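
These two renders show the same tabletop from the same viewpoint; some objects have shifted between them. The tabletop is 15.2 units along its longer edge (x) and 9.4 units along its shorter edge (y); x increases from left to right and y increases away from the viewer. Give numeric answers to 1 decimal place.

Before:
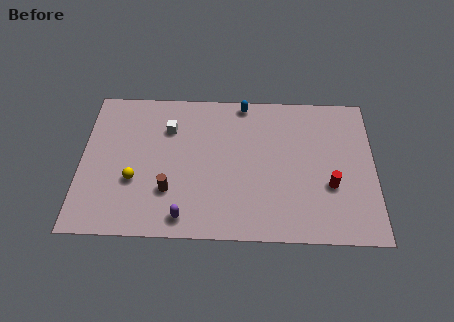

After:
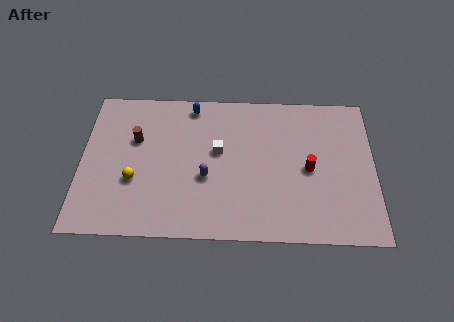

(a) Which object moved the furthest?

the brown cylinder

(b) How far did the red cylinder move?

1.5

The red cylinder was near (12.9, 3.4) before and (11.8, 4.4) after, so it travelled √(1.1² + 1.0²) ≈ 1.5 units.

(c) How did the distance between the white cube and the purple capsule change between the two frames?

-3.9

The distance was about 5.7 in the first image and 1.8 in the second, so they moved 3.9 units closer together.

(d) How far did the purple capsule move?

2.7

The purple capsule moved from about (5.4, 1.2) to (6.5, 3.7), a distance of √(1.1² + 2.5²) ≈ 2.7.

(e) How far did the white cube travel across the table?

3.0

From (4.5, 6.8) to (7.1, 5.4), the white cube covered √(2.6² + 1.4²) ≈ 3.0 units.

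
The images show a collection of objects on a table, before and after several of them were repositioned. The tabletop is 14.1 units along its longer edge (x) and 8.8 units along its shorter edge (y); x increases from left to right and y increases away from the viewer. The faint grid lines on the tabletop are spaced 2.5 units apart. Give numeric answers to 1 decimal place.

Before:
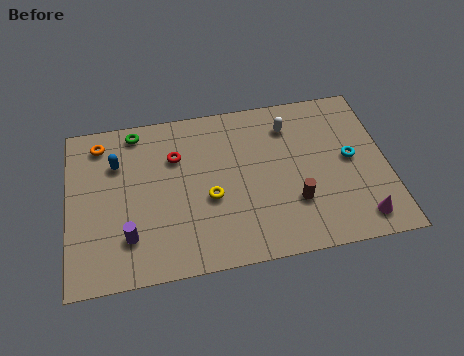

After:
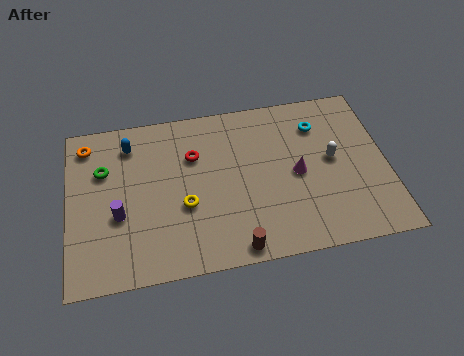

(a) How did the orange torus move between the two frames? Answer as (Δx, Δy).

(-0.6, 0.0)

The orange torus was at about (1.5, 7.4) and moved to about (0.9, 7.4).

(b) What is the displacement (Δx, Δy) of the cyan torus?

(-1.3, 2.1)

From the two frames, the cyan torus sits at roughly (12.5, 4.6) before and (11.2, 6.7) after.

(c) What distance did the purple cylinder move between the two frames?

1.3

The purple cylinder was near (2.6, 2.2) before and (2.2, 3.4) after, so it travelled √(0.4² + 1.2²) ≈ 1.3 units.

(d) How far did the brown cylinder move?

3.3

From (9.9, 2.7) to (7.2, 0.8), the brown cylinder covered √(2.7² + 1.9²) ≈ 3.3 units.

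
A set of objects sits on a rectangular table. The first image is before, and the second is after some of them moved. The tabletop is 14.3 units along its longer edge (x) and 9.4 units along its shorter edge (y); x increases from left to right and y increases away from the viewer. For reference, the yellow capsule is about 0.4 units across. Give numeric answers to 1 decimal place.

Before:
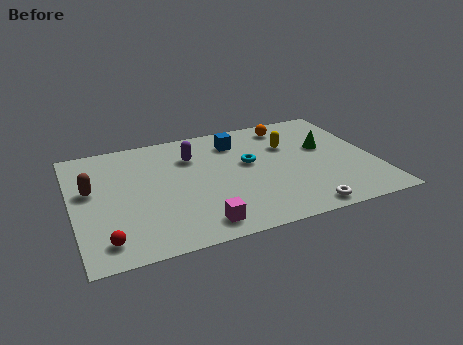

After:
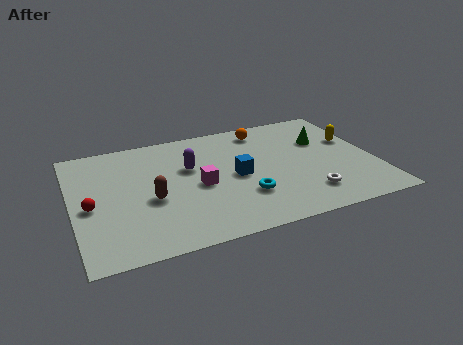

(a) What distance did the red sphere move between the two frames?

2.7

The red sphere moved from about (1.3, 1.5) to (0.8, 4.2), a distance of √(0.5² + 2.7²) ≈ 2.7.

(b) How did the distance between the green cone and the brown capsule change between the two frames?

-2.4

Before: roughly 11.2 units apart; after: 8.8. That's 2.4 units closer together.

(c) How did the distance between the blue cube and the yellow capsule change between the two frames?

+3.3

Before: roughly 2.6 units apart; after: 5.9. That's 3.3 units further apart.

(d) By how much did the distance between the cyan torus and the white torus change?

-1.9

The distance was about 4.9 in the first image and 3.0 in the second, so they moved 1.9 units closer together.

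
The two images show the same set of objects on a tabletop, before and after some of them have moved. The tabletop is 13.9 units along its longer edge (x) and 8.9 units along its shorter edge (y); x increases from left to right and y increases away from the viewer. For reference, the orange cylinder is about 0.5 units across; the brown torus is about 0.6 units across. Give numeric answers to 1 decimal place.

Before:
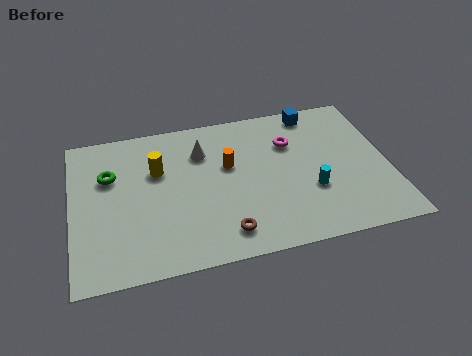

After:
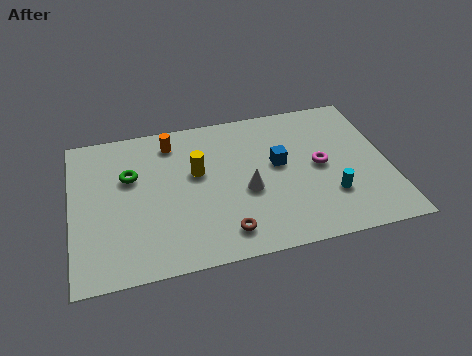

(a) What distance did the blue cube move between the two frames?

3.4

The blue cube moved from about (10.9, 7.9) to (9.1, 5.0), a distance of √(1.8² + 2.9²) ≈ 3.4.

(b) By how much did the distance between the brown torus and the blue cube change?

-3.4

The distance was about 7.8 in the first image and 4.4 in the second, so they moved 3.4 units closer together.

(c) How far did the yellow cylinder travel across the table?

1.8

From (3.8, 5.8) to (5.5, 5.3), the yellow cylinder covered √(1.7² + 0.5²) ≈ 1.8 units.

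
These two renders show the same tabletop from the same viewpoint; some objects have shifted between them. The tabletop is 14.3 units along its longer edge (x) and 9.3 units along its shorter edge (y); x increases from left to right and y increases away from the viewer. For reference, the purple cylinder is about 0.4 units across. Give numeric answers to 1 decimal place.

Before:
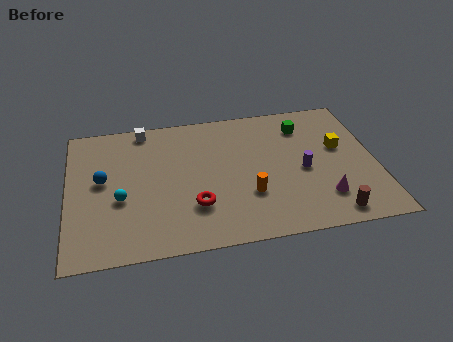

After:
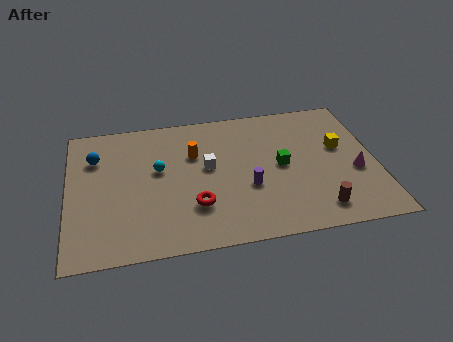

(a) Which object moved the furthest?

the white cube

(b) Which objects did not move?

the yellow cube and the red torus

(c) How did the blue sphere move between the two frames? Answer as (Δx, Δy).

(-0.3, 1.6)

The blue sphere started near (1.6, 5.1) and ended near (1.3, 6.7).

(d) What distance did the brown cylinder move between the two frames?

0.7

From (12.0, 1.1) to (11.4, 1.5), the brown cylinder covered √(0.6² + 0.4²) ≈ 0.7 units.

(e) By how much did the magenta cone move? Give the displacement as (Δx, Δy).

(1.6, 1.5)

The magenta cone started near (11.7, 2.2) and ended near (13.3, 3.7).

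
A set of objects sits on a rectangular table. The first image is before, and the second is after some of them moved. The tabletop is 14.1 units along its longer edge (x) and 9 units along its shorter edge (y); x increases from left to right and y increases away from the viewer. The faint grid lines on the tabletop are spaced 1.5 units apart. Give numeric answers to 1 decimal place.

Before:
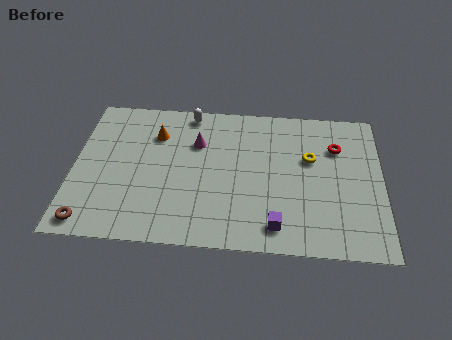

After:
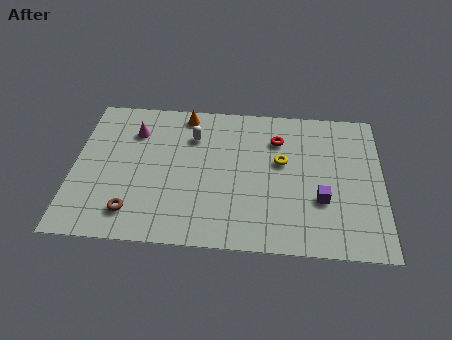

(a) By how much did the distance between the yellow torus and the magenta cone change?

+1.7

The distance was about 5.2 in the first image and 6.9 in the second, so they moved 1.7 units further apart.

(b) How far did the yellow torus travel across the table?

1.3

The yellow torus moved from about (10.8, 5.6) to (9.5, 5.3), a distance of √(1.3² + 0.3²) ≈ 1.3.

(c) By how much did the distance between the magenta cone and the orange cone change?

+0.7

Before: roughly 1.9 units apart; after: 2.6. That's 0.7 units further apart.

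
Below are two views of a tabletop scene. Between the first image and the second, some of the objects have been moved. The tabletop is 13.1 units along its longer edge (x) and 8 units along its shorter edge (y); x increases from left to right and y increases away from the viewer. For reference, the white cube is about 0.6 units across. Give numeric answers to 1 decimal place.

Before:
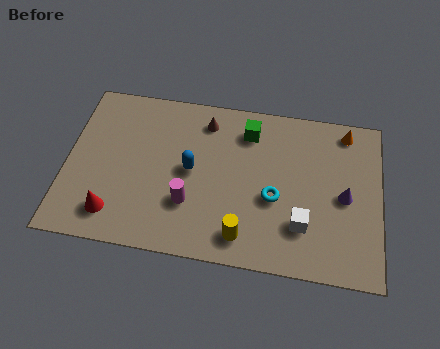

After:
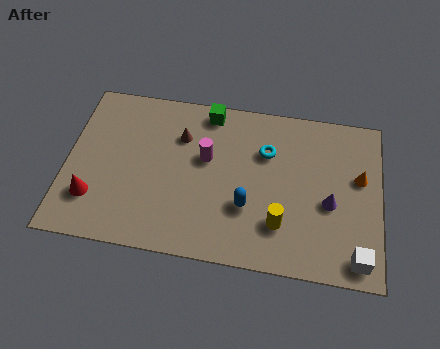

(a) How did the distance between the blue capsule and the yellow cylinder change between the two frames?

-2.1

The distance was about 3.6 in the first image and 1.5 in the second, so they moved 2.1 units closer together.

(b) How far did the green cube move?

1.8

From (7.5, 6.4) to (5.8, 7.1), the green cube covered √(1.7² + 0.7²) ≈ 1.8 units.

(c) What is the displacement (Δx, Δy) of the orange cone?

(0.6, -2.2)

From the two frames, the orange cone sits at roughly (11.6, 7.0) before and (12.2, 4.8) after.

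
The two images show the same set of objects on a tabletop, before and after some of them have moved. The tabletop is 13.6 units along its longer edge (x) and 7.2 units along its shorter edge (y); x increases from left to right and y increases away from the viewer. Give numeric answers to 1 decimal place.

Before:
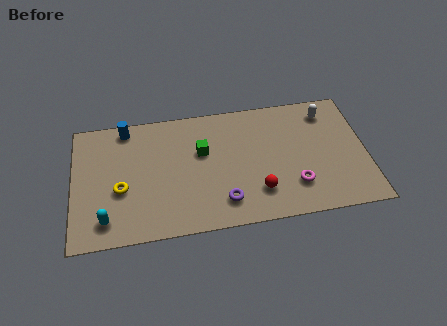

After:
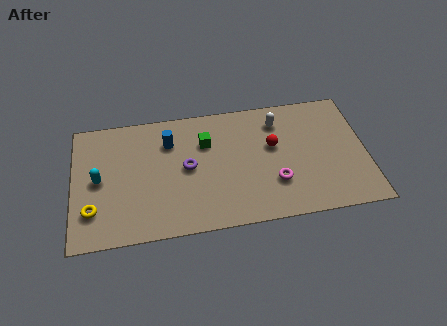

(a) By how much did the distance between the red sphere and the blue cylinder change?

-2.7

Before: roughly 7.6 units apart; after: 4.9. That's 2.7 units closer together.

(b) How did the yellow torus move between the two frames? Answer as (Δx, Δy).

(-1.3, -1.0)

From the two frames, the yellow torus sits at roughly (2.2, 2.9) before and (0.9, 1.9) after.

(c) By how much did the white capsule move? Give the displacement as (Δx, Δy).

(-2.3, -0.2)

The white capsule was at about (11.9, 5.9) and moved to about (9.6, 5.7).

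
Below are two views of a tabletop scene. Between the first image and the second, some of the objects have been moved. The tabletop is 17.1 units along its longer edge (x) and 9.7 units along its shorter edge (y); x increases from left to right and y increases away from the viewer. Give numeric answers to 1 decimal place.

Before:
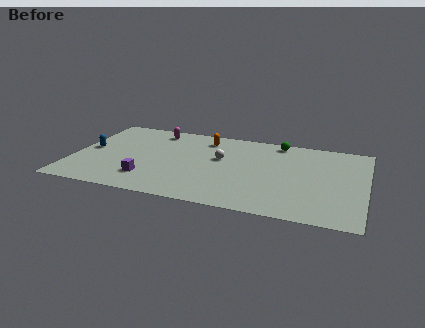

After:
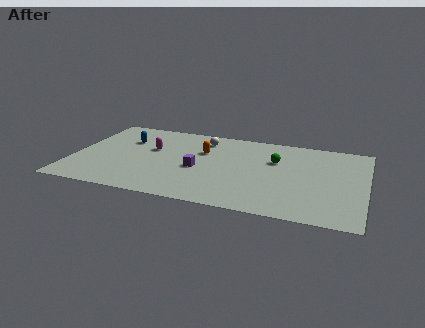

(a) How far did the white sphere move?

2.4

The white sphere moved from about (8.6, 5.8) to (7.4, 7.9), a distance of √(1.2² + 2.1²) ≈ 2.4.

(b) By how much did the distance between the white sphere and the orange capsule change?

-1.0

They were about 2.5 units apart before and 1.5 after — 1.0 units closer together.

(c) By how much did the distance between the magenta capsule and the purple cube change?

-2.6

Before: roughly 6.0 units apart; after: 3.4. That's 2.6 units closer together.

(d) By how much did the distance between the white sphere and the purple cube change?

-1.6

They were about 5.3 units apart before and 3.7 after — 1.6 units closer together.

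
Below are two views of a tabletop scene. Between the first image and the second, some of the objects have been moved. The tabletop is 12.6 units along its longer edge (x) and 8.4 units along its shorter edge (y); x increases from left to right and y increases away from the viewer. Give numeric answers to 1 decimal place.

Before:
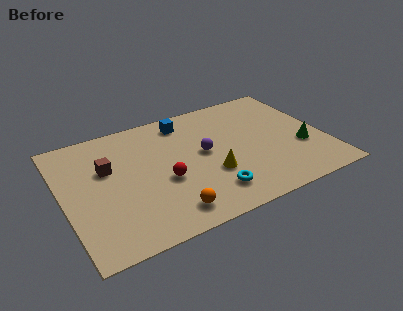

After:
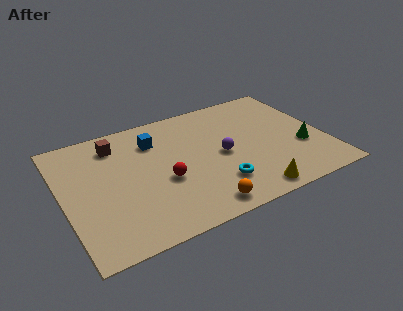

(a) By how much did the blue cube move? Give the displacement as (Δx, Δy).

(-1.6, -0.8)

The blue cube was at about (6.2, 7.1) and moved to about (4.6, 6.3).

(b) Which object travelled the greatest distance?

the yellow cone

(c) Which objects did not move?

the green cone and the red sphere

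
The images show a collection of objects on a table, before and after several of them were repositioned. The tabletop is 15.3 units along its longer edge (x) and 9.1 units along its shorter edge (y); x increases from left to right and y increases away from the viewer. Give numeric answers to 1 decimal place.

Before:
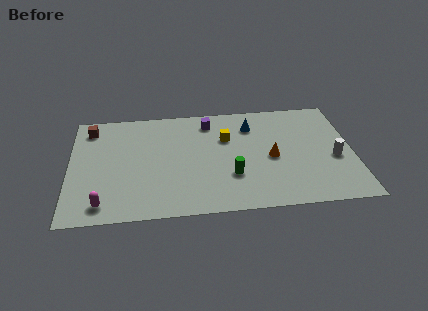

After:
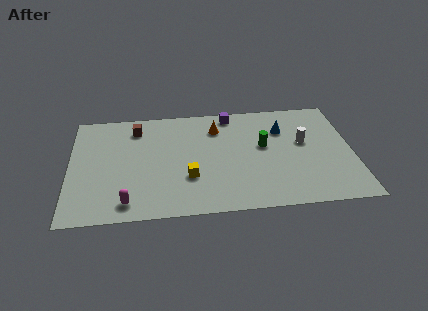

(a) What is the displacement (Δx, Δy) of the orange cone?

(-2.9, 2.8)

The orange cone started near (10.9, 4.2) and ended near (8.0, 7.0).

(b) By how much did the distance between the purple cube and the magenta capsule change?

+0.3

They were about 8.6 units apart before and 8.9 after — 0.3 units further apart.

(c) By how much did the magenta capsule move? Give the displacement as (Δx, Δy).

(1.3, 0.0)

The magenta capsule was at about (1.8, 1.3) and moved to about (3.1, 1.3).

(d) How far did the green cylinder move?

2.9

The green cylinder moved from about (8.7, 2.9) to (10.5, 5.2), a distance of √(1.8² + 2.3²) ≈ 2.9.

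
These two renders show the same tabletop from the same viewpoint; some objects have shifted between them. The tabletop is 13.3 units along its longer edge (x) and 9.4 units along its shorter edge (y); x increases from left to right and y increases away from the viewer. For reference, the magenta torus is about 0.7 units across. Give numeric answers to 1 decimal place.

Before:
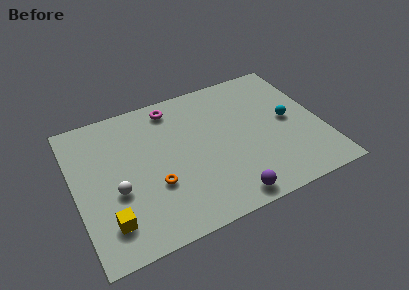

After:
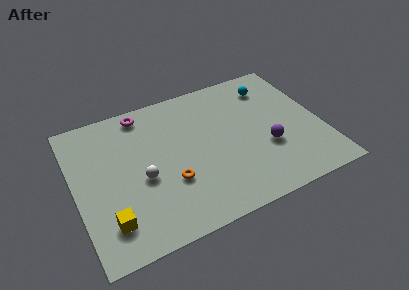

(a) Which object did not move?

the yellow cube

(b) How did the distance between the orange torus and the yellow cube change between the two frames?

+0.7

The distance was about 2.9 in the first image and 3.6 in the second, so they moved 0.7 units further apart.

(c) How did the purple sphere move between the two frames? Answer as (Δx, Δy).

(2.5, 2.4)

The purple sphere started near (7.7, 1.0) and ended near (10.2, 3.4).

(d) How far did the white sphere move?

1.4

The white sphere was near (2.1, 3.7) before and (3.5, 4.0) after, so it travelled √(1.4² + 0.3²) ≈ 1.4 units.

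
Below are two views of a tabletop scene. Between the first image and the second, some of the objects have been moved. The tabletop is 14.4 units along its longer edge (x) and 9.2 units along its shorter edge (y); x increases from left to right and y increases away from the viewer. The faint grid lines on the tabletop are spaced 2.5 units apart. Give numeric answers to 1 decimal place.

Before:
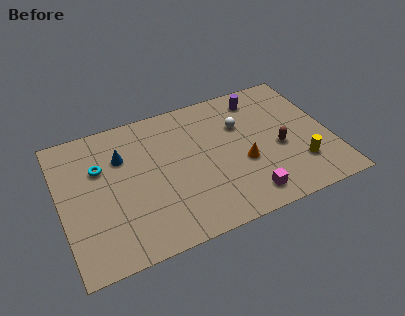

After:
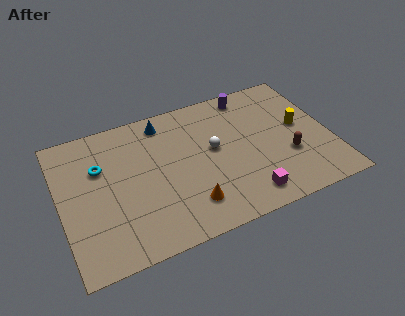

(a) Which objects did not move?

the cyan torus and the magenta cube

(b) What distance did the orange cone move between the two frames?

3.5

The orange cone was near (9.6, 3.6) before and (6.5, 2.0) after, so it travelled √(3.1² + 1.6²) ≈ 3.5 units.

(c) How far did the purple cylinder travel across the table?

0.6

The purple cylinder moved from about (11.0, 7.7) to (10.5, 8.1), a distance of √(0.5² + 0.4²) ≈ 0.6.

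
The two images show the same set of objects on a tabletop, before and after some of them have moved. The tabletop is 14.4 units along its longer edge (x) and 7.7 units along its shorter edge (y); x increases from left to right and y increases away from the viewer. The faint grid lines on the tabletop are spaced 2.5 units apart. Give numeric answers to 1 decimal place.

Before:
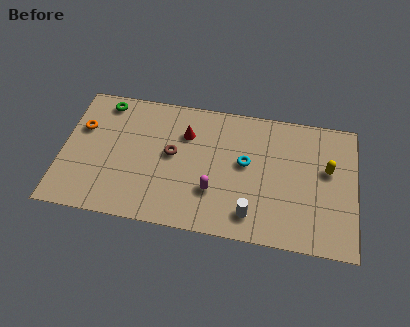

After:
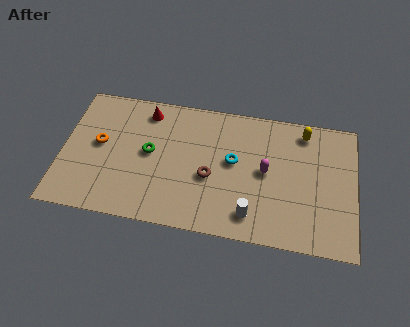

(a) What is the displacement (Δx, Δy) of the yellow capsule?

(-1.2, 2.0)

The yellow capsule was at about (13.0, 4.6) and moved to about (11.8, 6.6).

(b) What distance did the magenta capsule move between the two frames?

3.0

From (7.5, 2.4) to (10.0, 4.0), the magenta capsule covered √(2.5² + 1.6²) ≈ 3.0 units.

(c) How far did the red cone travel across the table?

2.2

The red cone moved from about (6.0, 5.5) to (4.0, 6.5), a distance of √(2.0² + 1.0²) ≈ 2.2.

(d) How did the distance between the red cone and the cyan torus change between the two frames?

+1.7

They were about 3.2 units apart before and 4.9 after — 1.7 units further apart.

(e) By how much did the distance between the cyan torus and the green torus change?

-3.4

The distance was about 7.5 in the first image and 4.1 in the second, so they moved 3.4 units closer together.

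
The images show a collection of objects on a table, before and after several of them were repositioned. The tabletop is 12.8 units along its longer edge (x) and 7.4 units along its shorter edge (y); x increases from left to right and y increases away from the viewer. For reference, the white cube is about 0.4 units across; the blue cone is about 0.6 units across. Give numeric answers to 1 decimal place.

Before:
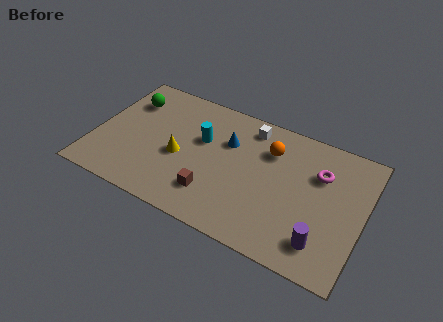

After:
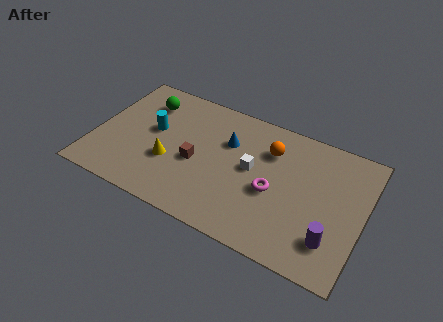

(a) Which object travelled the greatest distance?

the magenta torus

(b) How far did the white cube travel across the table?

2.3

The white cube was near (7.1, 6.3) before and (7.5, 4.0) after, so it travelled √(0.4² + 2.3²) ≈ 2.3 units.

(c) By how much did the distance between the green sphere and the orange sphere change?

-0.8

They were about 6.9 units apart before and 6.1 after — 0.8 units closer together.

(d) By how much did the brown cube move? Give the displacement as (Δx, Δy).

(-1.0, 1.4)

The brown cube started near (5.9, 1.8) and ended near (4.9, 3.2).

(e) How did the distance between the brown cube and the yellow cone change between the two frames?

-1.0

They were about 2.3 units apart before and 1.3 after — 1.0 units closer together.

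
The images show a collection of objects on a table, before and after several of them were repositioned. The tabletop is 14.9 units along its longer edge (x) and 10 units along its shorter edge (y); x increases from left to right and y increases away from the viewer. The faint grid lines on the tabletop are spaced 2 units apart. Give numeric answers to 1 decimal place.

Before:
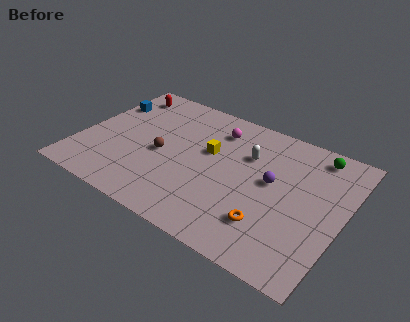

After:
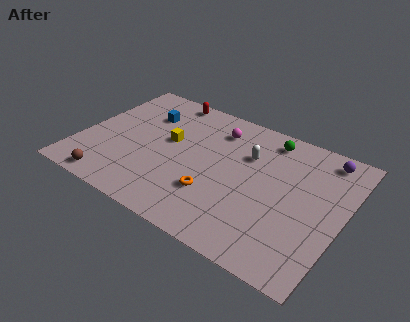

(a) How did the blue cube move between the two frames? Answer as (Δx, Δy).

(2.3, 0.1)

The blue cube started near (0.9, 7.1) and ended near (3.2, 7.2).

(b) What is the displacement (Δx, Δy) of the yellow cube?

(-2.3, -0.3)

The yellow cube was at about (7.2, 6.0) and moved to about (4.9, 5.7).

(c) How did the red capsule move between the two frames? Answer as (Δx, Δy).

(2.5, 0.7)

The red capsule was at about (1.6, 8.4) and moved to about (4.1, 9.1).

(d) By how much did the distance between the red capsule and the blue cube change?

+0.6

They were about 1.5 units apart before and 2.1 after — 0.6 units further apart.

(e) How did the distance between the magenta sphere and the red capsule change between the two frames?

-2.3

Before: roughly 5.7 units apart; after: 3.4. That's 2.3 units closer together.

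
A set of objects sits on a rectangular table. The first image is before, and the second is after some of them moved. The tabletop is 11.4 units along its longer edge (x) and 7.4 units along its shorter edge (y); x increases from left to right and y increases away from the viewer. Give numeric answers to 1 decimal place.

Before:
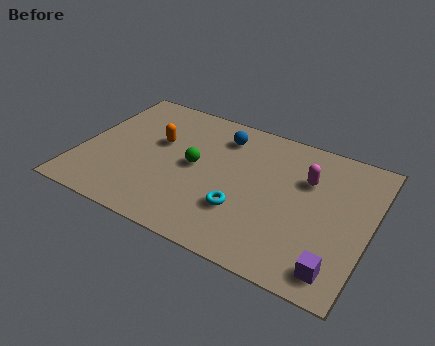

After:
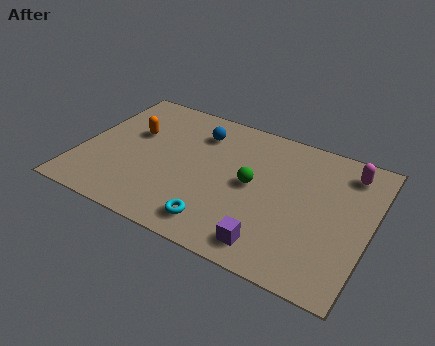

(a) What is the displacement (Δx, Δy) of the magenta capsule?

(1.5, 1.1)

The magenta capsule was at about (8.8, 5.0) and moved to about (10.3, 6.1).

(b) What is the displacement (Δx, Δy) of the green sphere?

(2.3, 0.0)

The green sphere was at about (4.5, 3.8) and moved to about (6.8, 3.8).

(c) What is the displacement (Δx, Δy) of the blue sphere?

(-0.9, -0.2)

The blue sphere was at about (5.3, 5.9) and moved to about (4.4, 5.7).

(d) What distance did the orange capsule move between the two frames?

1.0

The orange capsule was near (2.9, 4.5) before and (1.9, 4.6) after, so it travelled √(1.0² + 0.1²) ≈ 1.0 units.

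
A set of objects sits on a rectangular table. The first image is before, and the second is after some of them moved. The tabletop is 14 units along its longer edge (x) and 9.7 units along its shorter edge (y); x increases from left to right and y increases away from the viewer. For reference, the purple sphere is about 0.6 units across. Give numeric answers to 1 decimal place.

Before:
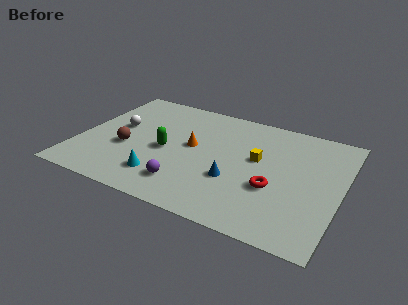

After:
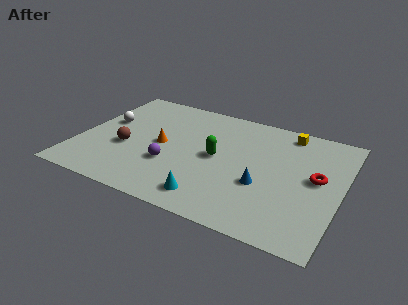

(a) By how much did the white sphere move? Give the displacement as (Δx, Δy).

(-0.7, 0.2)

The white sphere started near (1.9, 5.5) and ended near (1.2, 5.7).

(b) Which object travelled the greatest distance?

the yellow cube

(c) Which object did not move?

the brown sphere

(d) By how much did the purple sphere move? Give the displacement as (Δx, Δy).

(-1.0, 1.3)

From the two frames, the purple sphere sits at roughly (6.1, 2.0) before and (5.1, 3.3) after.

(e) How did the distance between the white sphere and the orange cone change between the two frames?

-0.8

The distance was about 4.1 in the first image and 3.3 in the second, so they moved 0.8 units closer together.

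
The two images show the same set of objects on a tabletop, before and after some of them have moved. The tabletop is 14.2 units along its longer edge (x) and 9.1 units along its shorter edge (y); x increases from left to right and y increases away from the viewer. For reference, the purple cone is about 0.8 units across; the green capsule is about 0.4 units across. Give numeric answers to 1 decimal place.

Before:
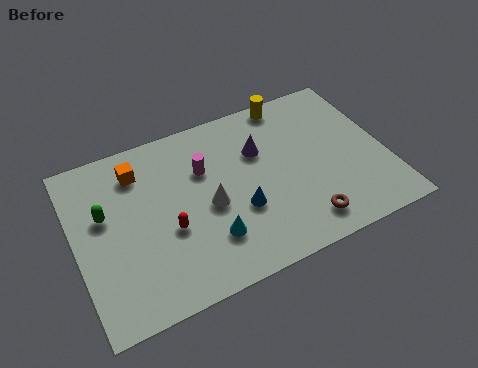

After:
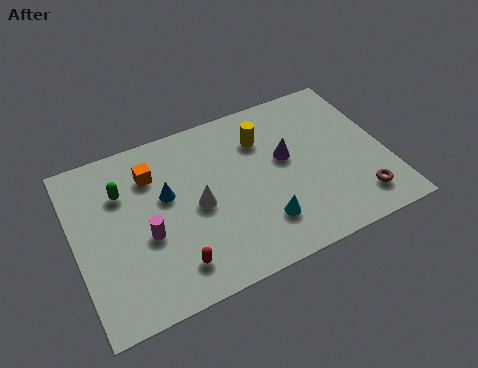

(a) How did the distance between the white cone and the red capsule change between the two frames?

+1.0

Before: roughly 2.0 units apart; after: 3.0. That's 1.0 units further apart.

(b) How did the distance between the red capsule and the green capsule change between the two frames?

+1.7

Before: roughly 3.3 units apart; after: 5.0. That's 1.7 units further apart.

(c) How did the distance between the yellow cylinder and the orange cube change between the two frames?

-2.2

Before: roughly 7.3 units apart; after: 5.1. That's 2.2 units closer together.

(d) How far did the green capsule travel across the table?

1.3

From (1.4, 5.5) to (2.3, 6.4), the green capsule covered √(0.9² + 0.9²) ≈ 1.3 units.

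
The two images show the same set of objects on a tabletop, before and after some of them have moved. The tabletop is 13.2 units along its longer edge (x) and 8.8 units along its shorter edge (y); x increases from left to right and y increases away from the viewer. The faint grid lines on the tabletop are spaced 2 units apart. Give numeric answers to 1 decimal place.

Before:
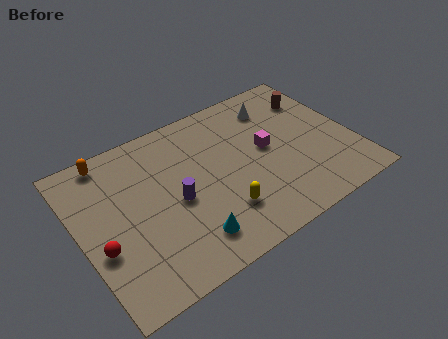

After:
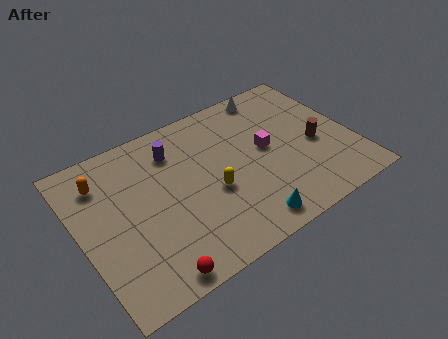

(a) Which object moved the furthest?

the red sphere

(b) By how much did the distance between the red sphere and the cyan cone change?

+0.4

The distance was about 4.2 in the first image and 4.6 in the second, so they moved 0.4 units further apart.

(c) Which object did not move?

the magenta cube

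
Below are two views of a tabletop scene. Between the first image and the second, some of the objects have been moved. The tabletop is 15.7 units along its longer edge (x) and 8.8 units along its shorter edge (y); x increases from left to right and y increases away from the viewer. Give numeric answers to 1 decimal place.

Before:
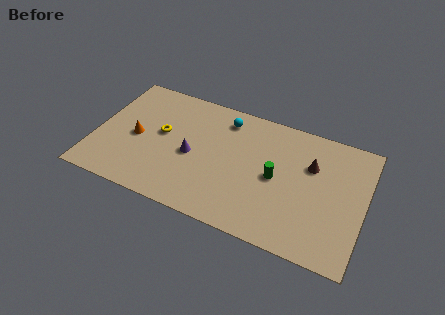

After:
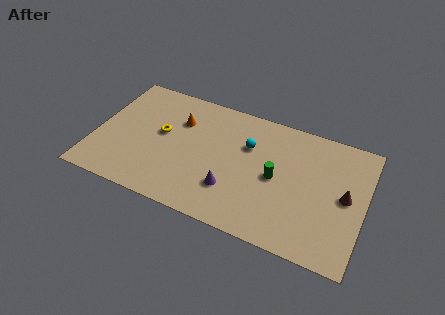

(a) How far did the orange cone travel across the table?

3.1

The orange cone moved from about (2.4, 4.1) to (4.7, 6.2), a distance of √(2.3² + 2.1²) ≈ 3.1.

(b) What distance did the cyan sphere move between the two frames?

2.1

From (7.3, 7.3) to (8.8, 5.9), the cyan sphere covered √(1.5² + 1.4²) ≈ 2.1 units.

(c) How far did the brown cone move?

2.5

From (12.5, 5.9) to (14.6, 4.5), the brown cone covered √(2.1² + 1.4²) ≈ 2.5 units.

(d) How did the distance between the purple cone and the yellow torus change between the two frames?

+2.9

They were about 2.1 units apart before and 5.0 after — 2.9 units further apart.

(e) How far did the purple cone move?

2.9

The purple cone was near (5.7, 4.0) before and (8.2, 2.5) after, so it travelled √(2.5² + 1.5²) ≈ 2.9 units.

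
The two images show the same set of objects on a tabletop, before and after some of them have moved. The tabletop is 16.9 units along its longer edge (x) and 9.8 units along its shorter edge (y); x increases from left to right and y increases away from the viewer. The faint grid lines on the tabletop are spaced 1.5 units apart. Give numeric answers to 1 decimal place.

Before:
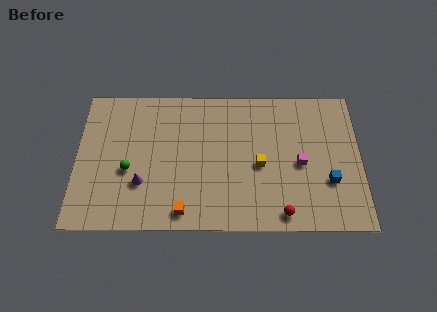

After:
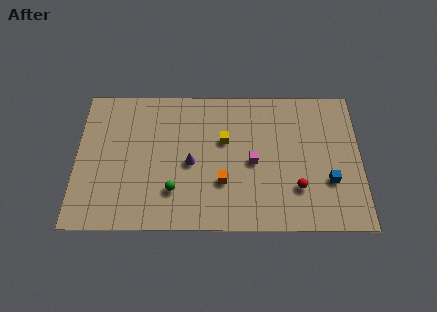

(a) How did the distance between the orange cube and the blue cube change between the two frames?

-2.6

The distance was about 8.9 in the first image and 6.3 in the second, so they moved 2.6 units closer together.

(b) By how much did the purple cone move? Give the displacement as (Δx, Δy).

(2.9, 1.4)

From the two frames, the purple cone sits at roughly (3.9, 3.1) before and (6.8, 4.5) after.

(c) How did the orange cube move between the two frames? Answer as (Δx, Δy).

(2.3, 2.0)

The orange cube was at about (6.4, 1.2) and moved to about (8.7, 3.2).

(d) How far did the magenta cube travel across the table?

2.8

The magenta cube was near (13.3, 4.5) before and (10.5, 4.6) after, so it travelled √(2.8² + 0.1²) ≈ 2.8 units.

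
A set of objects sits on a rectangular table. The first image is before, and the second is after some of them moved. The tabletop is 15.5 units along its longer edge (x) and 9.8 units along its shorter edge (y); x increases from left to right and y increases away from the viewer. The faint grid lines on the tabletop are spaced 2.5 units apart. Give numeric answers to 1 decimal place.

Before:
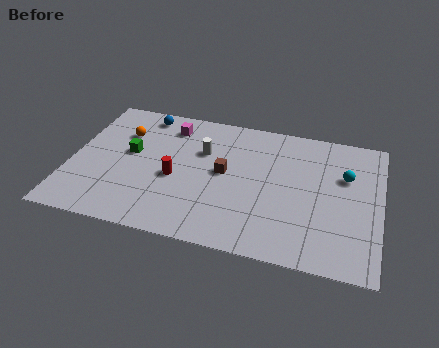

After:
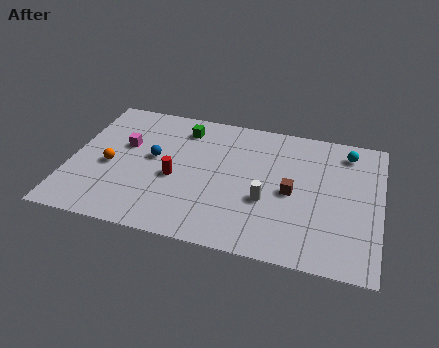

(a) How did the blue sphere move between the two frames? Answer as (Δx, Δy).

(0.8, -3.2)

The blue sphere was at about (3.3, 8.6) and moved to about (4.1, 5.4).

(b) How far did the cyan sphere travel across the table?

1.8

From (13.7, 6.4) to (13.7, 8.2), the cyan sphere covered √(0.0² + 1.8²) ≈ 1.8 units.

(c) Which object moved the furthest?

the white cylinder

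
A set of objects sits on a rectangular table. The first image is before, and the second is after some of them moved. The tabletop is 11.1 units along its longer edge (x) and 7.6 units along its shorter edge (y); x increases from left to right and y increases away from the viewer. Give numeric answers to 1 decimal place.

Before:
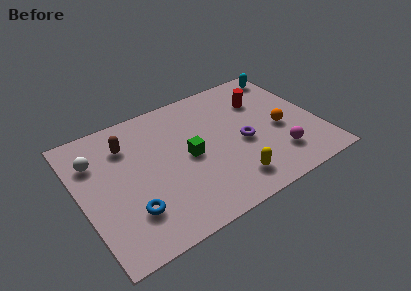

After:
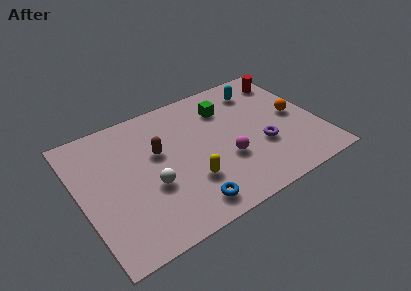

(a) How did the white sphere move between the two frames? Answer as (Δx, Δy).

(2.2, -2.6)

The white sphere started near (0.9, 5.5) and ended near (3.1, 2.9).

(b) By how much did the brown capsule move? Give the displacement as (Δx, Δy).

(1.3, -1.1)

The brown capsule was at about (2.4, 5.7) and moved to about (3.7, 4.6).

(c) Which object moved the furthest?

the white sphere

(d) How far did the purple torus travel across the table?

1.0

From (7.5, 3.3) to (8.3, 2.7), the purple torus covered √(0.8² + 0.6²) ≈ 1.0 units.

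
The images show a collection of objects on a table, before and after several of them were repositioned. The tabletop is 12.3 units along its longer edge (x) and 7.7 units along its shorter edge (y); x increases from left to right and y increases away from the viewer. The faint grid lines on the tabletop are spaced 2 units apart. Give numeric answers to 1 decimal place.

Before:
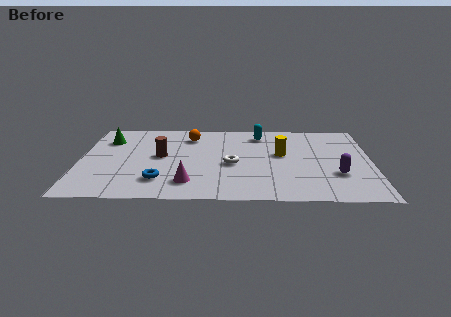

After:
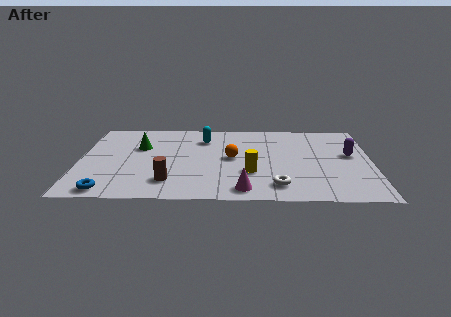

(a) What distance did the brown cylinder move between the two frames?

2.4

From (3.4, 4.1) to (3.8, 1.7), the brown cylinder covered √(0.4² + 2.4²) ≈ 2.4 units.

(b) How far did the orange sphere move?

2.8

The orange sphere was near (4.6, 6.1) before and (6.4, 4.0) after, so it travelled √(1.8² + 2.1²) ≈ 2.8 units.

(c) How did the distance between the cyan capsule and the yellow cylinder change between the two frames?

+1.7

They were about 2.2 units apart before and 3.9 after — 1.7 units further apart.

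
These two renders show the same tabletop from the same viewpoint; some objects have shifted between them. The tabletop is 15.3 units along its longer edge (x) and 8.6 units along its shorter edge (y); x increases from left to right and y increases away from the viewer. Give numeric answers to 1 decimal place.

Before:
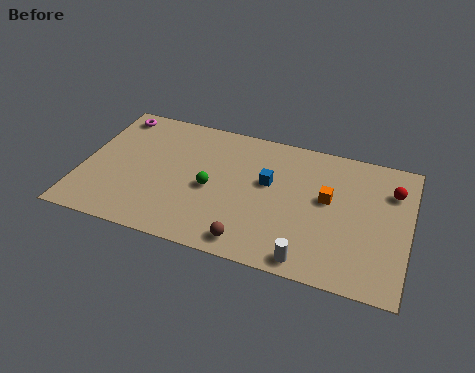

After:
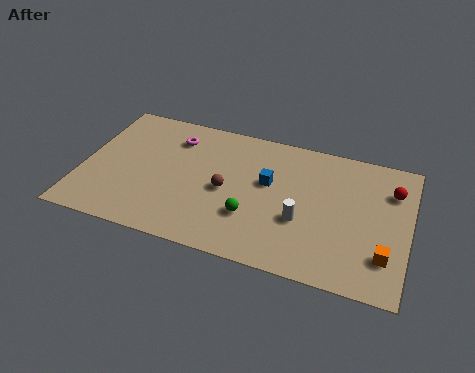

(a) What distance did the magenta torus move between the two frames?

3.1

The magenta torus moved from about (1.1, 7.5) to (4.1, 6.7), a distance of √(3.0² + 0.8²) ≈ 3.1.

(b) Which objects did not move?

the blue cube and the red sphere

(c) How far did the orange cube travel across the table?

3.9

The orange cube was near (11.5, 4.9) before and (14.3, 2.2) after, so it travelled √(2.8² + 2.7²) ≈ 3.9 units.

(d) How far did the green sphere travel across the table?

2.3

The green sphere was near (6.1, 3.9) before and (8.1, 2.7) after, so it travelled √(2.0² + 1.2²) ≈ 2.3 units.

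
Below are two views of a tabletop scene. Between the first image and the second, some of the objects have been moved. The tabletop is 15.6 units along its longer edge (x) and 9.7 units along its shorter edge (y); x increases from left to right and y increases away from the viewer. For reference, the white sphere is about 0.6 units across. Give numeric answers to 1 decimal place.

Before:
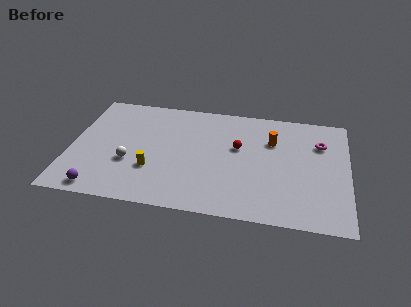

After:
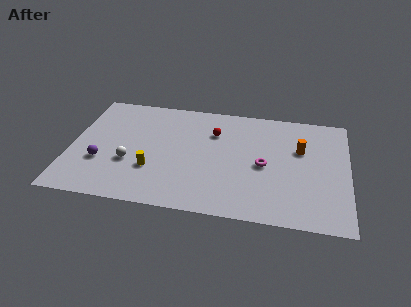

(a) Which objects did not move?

the white sphere and the yellow cylinder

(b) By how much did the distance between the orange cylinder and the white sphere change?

+1.4

They were about 8.5 units apart before and 9.9 after — 1.4 units further apart.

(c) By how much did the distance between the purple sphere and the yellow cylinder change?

-0.6

The distance was about 3.5 in the first image and 2.9 in the second, so they moved 0.6 units closer together.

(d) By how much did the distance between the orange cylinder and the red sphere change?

+2.8

They were about 2.1 units apart before and 4.9 after — 2.8 units further apart.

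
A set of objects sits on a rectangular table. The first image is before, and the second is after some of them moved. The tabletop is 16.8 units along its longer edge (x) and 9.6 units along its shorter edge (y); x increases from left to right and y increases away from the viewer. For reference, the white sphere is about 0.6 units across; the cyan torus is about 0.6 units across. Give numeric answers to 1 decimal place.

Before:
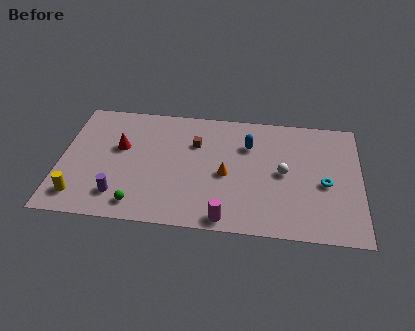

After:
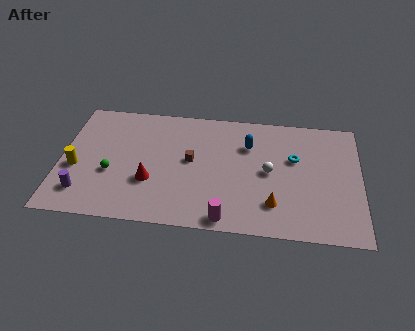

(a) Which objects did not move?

the blue capsule and the magenta cylinder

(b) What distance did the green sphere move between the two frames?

2.8

The green sphere moved from about (4.5, 1.4) to (2.9, 3.7), a distance of √(1.6² + 2.3²) ≈ 2.8.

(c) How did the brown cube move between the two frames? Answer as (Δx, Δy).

(-0.2, -1.4)

The brown cube started near (7.5, 6.6) and ended near (7.3, 5.2).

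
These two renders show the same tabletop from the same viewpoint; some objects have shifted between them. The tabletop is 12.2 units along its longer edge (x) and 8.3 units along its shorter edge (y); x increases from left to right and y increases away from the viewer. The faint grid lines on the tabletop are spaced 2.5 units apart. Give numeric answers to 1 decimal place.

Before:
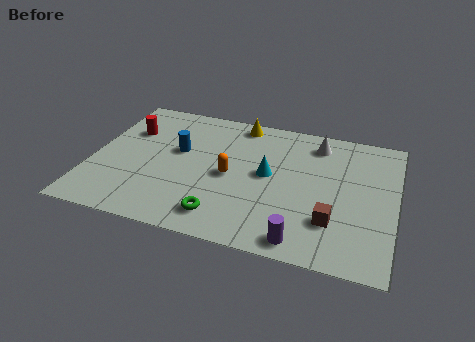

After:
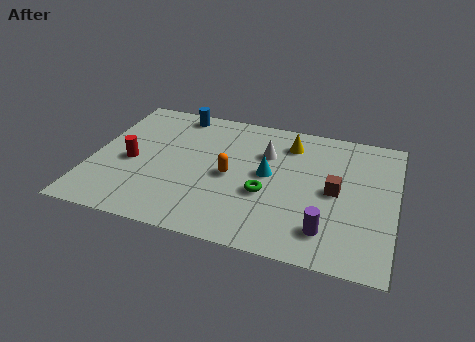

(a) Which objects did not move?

the cyan cone and the orange capsule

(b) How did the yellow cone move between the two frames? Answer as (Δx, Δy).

(2.1, -0.8)

The yellow cone started near (5.7, 7.4) and ended near (7.8, 6.6).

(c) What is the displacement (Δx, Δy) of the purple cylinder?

(0.9, 0.8)

The purple cylinder started near (8.7, 0.9) and ended near (9.6, 1.7).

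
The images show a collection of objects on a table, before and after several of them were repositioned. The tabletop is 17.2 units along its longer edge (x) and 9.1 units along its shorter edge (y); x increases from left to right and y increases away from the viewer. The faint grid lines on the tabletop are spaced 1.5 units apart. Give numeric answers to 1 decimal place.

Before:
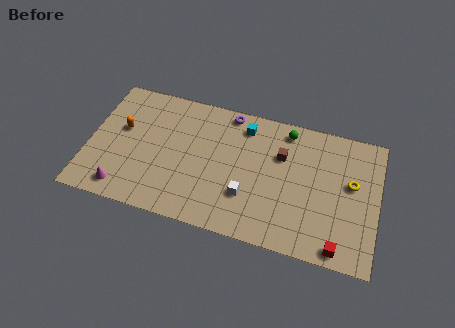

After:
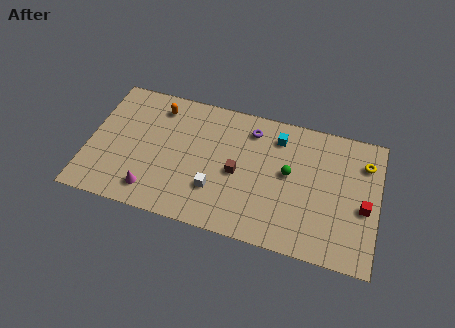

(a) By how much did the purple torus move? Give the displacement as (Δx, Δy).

(1.4, -0.8)

The purple torus started near (8.1, 8.2) and ended near (9.5, 7.4).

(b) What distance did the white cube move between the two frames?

1.9

The white cube was near (9.6, 2.8) before and (7.7, 2.7) after, so it travelled √(1.9² + 0.1²) ≈ 1.9 units.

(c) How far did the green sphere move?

2.9

The green sphere moved from about (11.6, 7.9) to (11.9, 5.0), a distance of √(0.3² + 2.9²) ≈ 2.9.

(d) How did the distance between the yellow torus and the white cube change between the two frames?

+3.1

They were about 6.5 units apart before and 9.6 after — 3.1 units further apart.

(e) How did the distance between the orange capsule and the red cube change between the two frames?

-0.9

The distance was about 13.9 in the first image and 13.0 in the second, so they moved 0.9 units closer together.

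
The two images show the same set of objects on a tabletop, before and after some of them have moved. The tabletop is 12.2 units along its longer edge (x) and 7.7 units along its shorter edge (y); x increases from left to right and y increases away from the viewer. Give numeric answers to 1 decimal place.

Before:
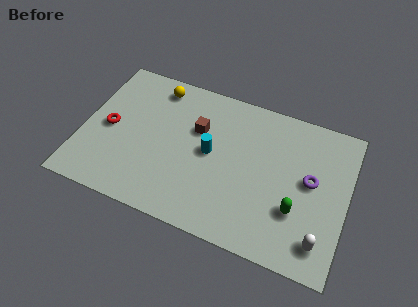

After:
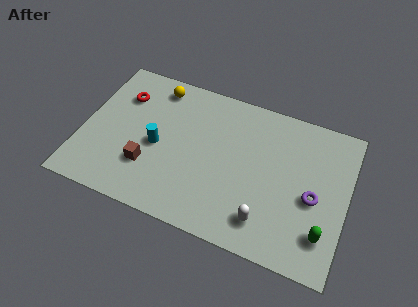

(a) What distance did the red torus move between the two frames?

1.9

From (1.2, 3.7) to (1.6, 5.6), the red torus covered √(0.4² + 1.9²) ≈ 1.9 units.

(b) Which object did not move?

the yellow sphere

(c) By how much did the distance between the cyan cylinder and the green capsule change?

+3.6

The distance was about 4.4 in the first image and 8.0 in the second, so they moved 3.6 units further apart.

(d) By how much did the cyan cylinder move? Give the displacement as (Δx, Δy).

(-2.4, -0.5)

The cyan cylinder started near (5.9, 4.0) and ended near (3.5, 3.5).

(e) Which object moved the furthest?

the brown cube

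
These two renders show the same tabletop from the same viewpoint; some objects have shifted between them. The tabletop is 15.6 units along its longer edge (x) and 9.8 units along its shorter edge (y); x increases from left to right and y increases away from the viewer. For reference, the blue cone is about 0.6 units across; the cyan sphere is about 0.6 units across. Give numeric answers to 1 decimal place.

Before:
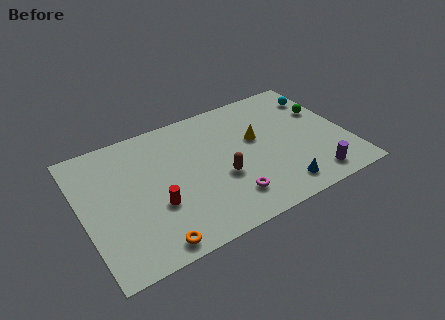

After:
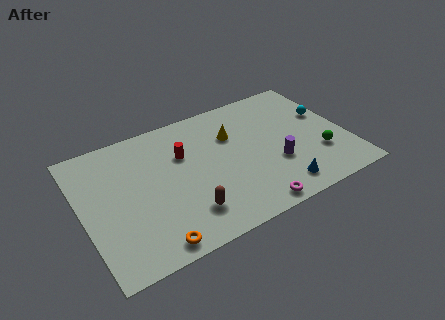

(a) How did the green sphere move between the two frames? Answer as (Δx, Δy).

(-0.8, -3.3)

The green sphere was at about (14.6, 6.3) and moved to about (13.8, 3.0).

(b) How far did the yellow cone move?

1.6

The yellow cone was near (10.4, 5.8) before and (9.1, 6.7) after, so it travelled √(1.3² + 0.9²) ≈ 1.6 units.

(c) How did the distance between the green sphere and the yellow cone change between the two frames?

+1.8

Before: roughly 4.2 units apart; after: 6.0. That's 1.8 units further apart.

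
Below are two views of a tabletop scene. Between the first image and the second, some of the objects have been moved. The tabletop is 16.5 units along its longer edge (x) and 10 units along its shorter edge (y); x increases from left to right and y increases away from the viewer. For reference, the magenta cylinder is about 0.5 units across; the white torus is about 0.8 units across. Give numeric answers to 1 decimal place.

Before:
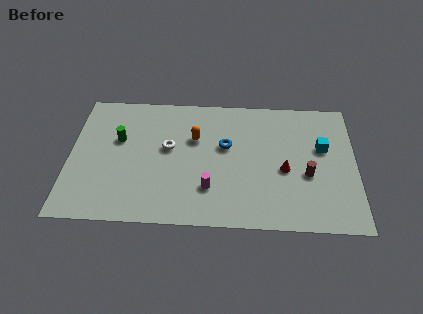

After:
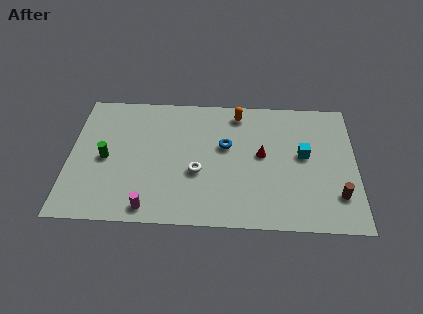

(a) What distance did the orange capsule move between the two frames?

3.3

From (7.2, 6.5) to (9.7, 8.6), the orange capsule covered √(2.5² + 2.1²) ≈ 3.3 units.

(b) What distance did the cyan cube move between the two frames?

1.3

The cyan cube moved from about (14.6, 6.1) to (13.5, 5.5), a distance of √(1.1² + 0.6²) ≈ 1.3.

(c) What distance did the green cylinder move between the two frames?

1.7

The green cylinder moved from about (2.8, 6.2) to (2.1, 4.7), a distance of √(0.7² + 1.5²) ≈ 1.7.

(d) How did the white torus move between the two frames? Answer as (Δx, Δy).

(1.7, -1.8)

The white torus started near (5.7, 5.7) and ended near (7.4, 3.9).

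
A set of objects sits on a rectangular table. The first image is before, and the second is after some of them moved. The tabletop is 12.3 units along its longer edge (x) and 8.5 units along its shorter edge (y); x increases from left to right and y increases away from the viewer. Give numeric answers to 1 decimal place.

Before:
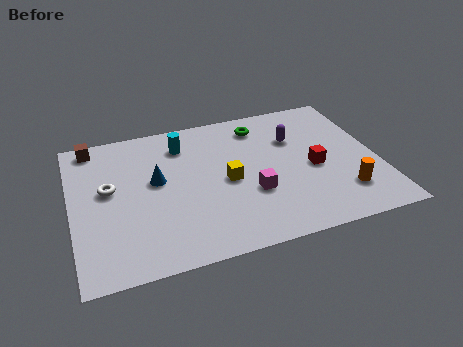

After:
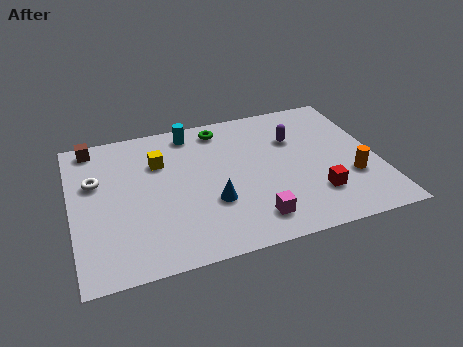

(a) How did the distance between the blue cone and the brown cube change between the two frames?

+2.8

The distance was about 3.7 in the first image and 6.5 in the second, so they moved 2.8 units further apart.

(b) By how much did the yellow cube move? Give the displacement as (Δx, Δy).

(-2.6, 1.9)

The yellow cube was at about (6.2, 4.0) and moved to about (3.6, 5.9).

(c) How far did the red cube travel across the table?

1.6

The red cube was near (9.7, 3.8) before and (9.6, 2.2) after, so it travelled √(0.1² + 1.6²) ≈ 1.6 units.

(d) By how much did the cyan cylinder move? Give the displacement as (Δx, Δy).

(0.4, 0.7)

From the two frames, the cyan cylinder sits at roughly (4.6, 6.7) before and (5.0, 7.4) after.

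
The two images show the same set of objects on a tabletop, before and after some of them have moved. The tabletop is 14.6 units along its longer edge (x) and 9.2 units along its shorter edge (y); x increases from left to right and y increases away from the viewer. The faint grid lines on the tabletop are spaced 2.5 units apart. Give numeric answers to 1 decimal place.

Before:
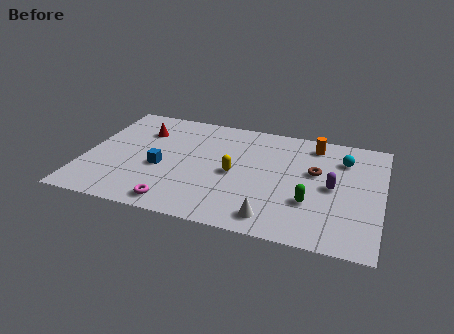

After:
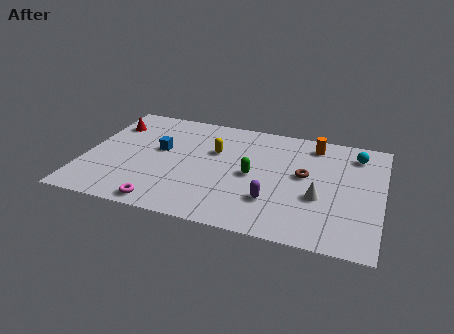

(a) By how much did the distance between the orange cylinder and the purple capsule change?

+2.0

The distance was about 3.5 in the first image and 5.5 in the second, so they moved 2.0 units further apart.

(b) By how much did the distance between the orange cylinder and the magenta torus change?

+0.6

The distance was about 9.2 in the first image and 9.8 in the second, so they moved 0.6 units further apart.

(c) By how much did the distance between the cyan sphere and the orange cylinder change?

+0.4

They were about 1.7 units apart before and 2.1 after — 0.4 units further apart.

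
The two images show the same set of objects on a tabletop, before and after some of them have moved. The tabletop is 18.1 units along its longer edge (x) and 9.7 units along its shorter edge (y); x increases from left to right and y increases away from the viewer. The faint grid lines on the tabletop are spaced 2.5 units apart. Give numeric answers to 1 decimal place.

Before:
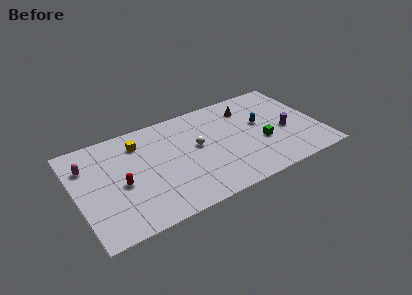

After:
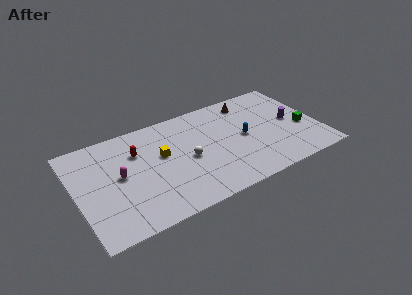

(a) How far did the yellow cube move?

2.4

From (4.9, 7.6) to (6.4, 5.7), the yellow cube covered √(1.5² + 1.9²) ≈ 2.4 units.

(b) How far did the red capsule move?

2.9

The red capsule was near (3.2, 4.3) before and (4.7, 6.8) after, so it travelled √(1.5² + 2.5²) ≈ 2.9 units.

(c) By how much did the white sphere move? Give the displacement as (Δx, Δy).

(-0.8, -0.9)

The white sphere was at about (9.0, 5.4) and moved to about (8.2, 4.5).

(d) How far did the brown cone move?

0.6

The brown cone moved from about (13.2, 7.6) to (13.4, 8.2), a distance of √(0.2² + 0.6²) ≈ 0.6.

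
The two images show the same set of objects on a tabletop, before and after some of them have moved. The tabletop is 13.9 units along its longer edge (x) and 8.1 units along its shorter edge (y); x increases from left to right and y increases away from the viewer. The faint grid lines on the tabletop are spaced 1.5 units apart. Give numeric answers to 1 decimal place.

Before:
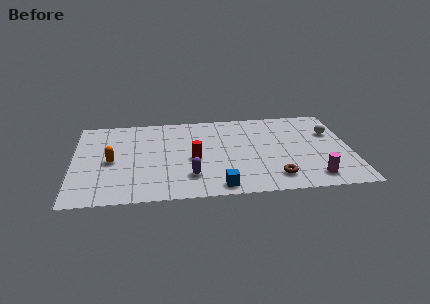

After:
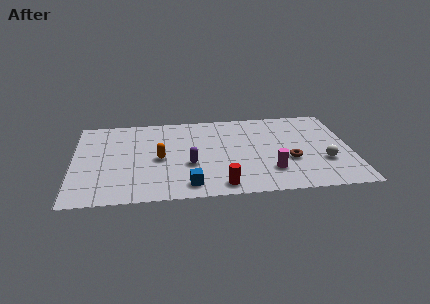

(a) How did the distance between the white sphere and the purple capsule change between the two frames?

-1.3

Before: roughly 8.0 units apart; after: 6.7. That's 1.3 units closer together.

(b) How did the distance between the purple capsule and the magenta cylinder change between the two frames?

-2.0

The distance was about 6.1 in the first image and 4.1 in the second, so they moved 2.0 units closer together.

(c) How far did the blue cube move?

1.5

From (7.2, 0.9) to (5.7, 1.2), the blue cube covered √(1.5² + 0.3²) ≈ 1.5 units.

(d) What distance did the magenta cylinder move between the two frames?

2.2

The magenta cylinder was near (11.9, 1.3) before and (9.8, 2.1) after, so it travelled √(2.1² + 0.8²) ≈ 2.2 units.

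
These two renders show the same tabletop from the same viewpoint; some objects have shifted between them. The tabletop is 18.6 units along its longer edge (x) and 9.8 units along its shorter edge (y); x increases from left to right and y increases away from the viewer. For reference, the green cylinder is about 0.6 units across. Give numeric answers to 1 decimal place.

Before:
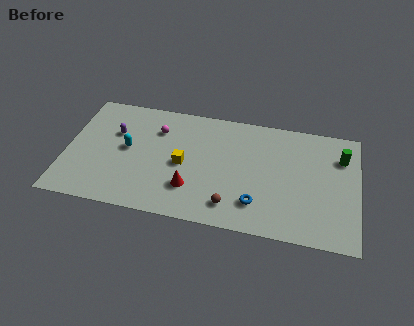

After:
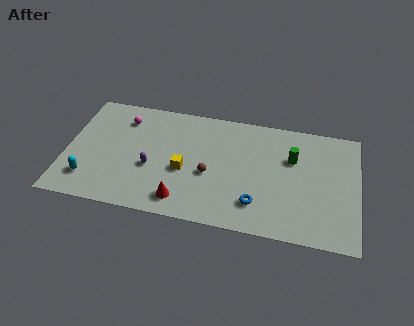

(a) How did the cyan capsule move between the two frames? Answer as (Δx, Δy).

(-2.3, -3.0)

From the two frames, the cyan capsule sits at roughly (3.9, 5.2) before and (1.6, 2.2) after.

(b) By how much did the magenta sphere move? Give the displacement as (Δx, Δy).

(-2.2, 0.5)

The magenta sphere started near (5.7, 7.2) and ended near (3.5, 7.7).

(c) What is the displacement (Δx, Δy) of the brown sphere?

(-1.5, 2.3)

The brown sphere was at about (10.7, 1.8) and moved to about (9.2, 4.1).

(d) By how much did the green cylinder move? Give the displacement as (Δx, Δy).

(-3.1, -0.7)

The green cylinder was at about (17.5, 7.2) and moved to about (14.4, 6.5).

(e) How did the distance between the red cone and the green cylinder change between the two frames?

-2.0

They were about 10.4 units apart before and 8.4 after — 2.0 units closer together.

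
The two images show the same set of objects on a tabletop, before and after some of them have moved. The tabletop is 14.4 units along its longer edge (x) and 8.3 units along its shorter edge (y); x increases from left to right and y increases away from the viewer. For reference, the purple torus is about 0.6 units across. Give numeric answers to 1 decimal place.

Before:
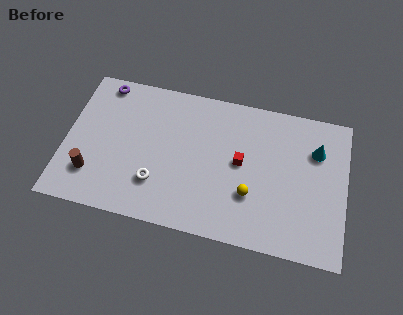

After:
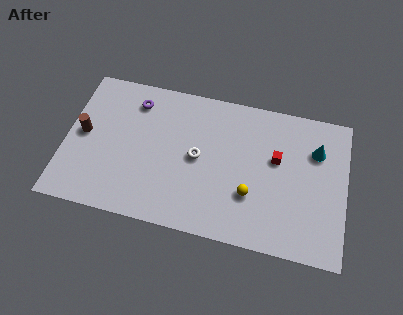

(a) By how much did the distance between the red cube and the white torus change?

-0.6

The distance was about 4.7 in the first image and 4.1 in the second, so they moved 0.6 units closer together.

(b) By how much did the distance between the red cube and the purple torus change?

-0.3

They were about 7.9 units apart before and 7.6 after — 0.3 units closer together.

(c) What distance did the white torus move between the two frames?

2.8

From (4.8, 2.3) to (6.8, 4.2), the white torus covered √(2.0² + 1.9²) ≈ 2.8 units.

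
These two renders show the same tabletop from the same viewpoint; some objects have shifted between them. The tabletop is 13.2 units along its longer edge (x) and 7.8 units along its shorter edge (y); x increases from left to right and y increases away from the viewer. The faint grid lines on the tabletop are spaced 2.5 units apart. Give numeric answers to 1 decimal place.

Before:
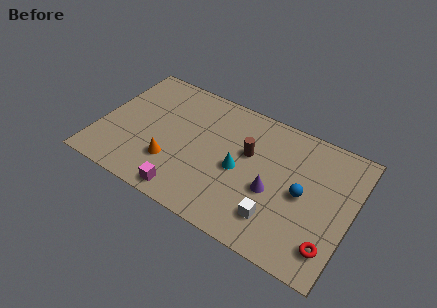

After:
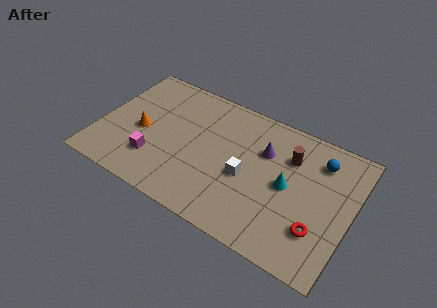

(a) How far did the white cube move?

2.4

From (9.6, 1.8) to (7.8, 3.4), the white cube covered √(1.8² + 1.6²) ≈ 2.4 units.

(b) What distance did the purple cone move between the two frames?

2.2

From (9.2, 3.2) to (8.5, 5.3), the purple cone covered √(0.7² + 2.1²) ≈ 2.2 units.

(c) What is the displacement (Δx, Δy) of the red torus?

(-0.7, 0.6)

The red torus was at about (12.4, 1.6) and moved to about (11.7, 2.2).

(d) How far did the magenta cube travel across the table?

2.2

From (5.0, 0.9) to (3.1, 2.1), the magenta cube covered √(1.9² + 1.2²) ≈ 2.2 units.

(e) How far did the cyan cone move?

2.5

The cyan cone was near (7.4, 3.6) before and (9.9, 3.9) after, so it travelled √(2.5² + 0.3²) ≈ 2.5 units.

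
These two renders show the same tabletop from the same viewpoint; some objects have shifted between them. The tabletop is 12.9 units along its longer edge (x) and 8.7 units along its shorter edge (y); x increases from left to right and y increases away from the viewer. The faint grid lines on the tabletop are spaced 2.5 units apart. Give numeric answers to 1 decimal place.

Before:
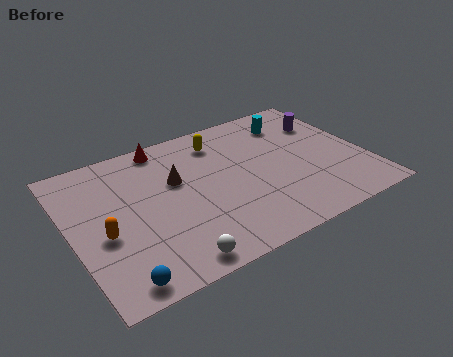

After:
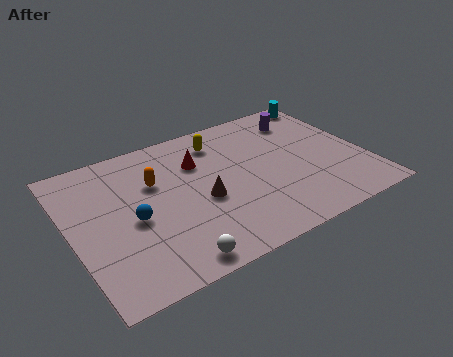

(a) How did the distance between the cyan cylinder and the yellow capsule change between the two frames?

+2.0

They were about 3.3 units apart before and 5.3 after — 2.0 units further apart.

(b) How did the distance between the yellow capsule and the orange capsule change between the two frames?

-3.2

Before: roughly 6.6 units apart; after: 3.4. That's 3.2 units closer together.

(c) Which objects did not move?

the white sphere and the yellow capsule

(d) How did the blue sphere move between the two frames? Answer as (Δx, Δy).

(1.1, 3.0)

The blue sphere was at about (1.5, 0.9) and moved to about (2.6, 3.9).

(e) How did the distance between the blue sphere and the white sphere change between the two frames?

+0.9

They were about 2.3 units apart before and 3.2 after — 0.9 units further apart.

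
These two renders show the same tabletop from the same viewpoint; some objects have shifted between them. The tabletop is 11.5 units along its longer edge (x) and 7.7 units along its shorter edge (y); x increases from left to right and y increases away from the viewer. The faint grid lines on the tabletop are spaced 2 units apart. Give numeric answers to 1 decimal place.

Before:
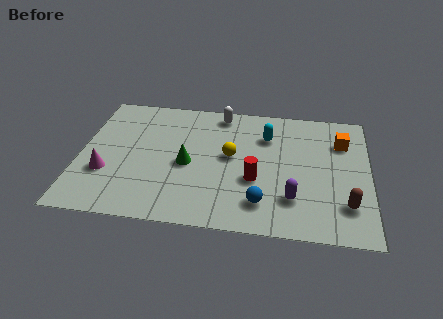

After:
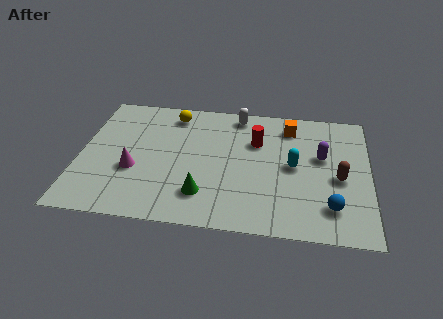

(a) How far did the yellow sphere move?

3.3

From (6.0, 4.2) to (3.6, 6.5), the yellow sphere covered √(2.4² + 2.3²) ≈ 3.3 units.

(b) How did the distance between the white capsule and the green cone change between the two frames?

+1.6

They were about 3.5 units apart before and 5.1 after — 1.6 units further apart.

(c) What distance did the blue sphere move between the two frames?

2.7

The blue sphere moved from about (7.3, 1.6) to (10.0, 1.7), a distance of √(2.7² + 0.1²) ≈ 2.7.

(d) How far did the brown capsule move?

1.5

The brown capsule moved from about (10.6, 1.9) to (10.3, 3.4), a distance of √(0.3² + 1.5²) ≈ 1.5.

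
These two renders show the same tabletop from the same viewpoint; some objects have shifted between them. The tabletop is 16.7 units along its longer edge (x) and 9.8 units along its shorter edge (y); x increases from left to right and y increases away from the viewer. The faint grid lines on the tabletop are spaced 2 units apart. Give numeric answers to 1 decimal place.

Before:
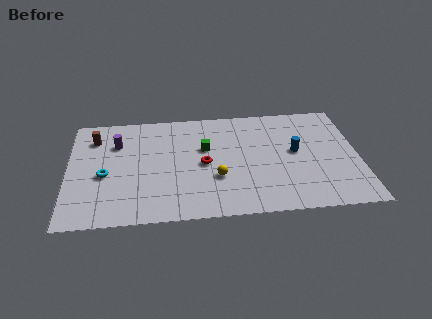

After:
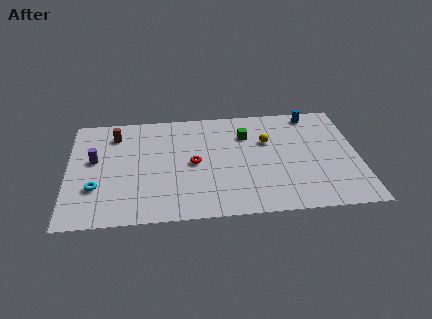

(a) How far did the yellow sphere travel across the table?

4.2

From (8.5, 3.4) to (11.5, 6.4), the yellow sphere covered √(3.0² + 3.0²) ≈ 4.2 units.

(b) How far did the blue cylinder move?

3.6

From (13.1, 5.3) to (14.2, 8.7), the blue cylinder covered √(1.1² + 3.4²) ≈ 3.6 units.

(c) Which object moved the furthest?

the yellow sphere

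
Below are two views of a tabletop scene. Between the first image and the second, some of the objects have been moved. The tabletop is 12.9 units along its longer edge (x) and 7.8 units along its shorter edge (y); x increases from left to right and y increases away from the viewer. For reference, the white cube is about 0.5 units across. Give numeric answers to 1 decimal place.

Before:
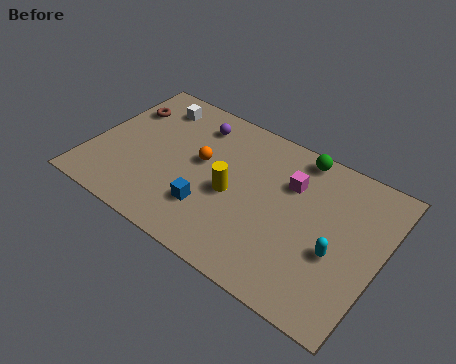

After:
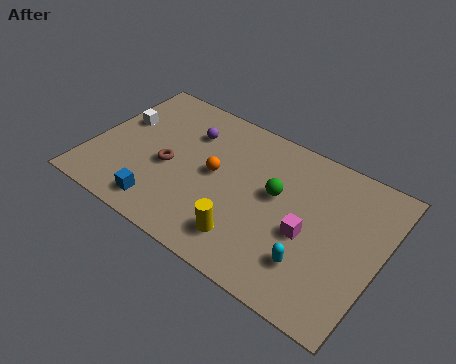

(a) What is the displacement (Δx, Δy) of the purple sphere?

(-0.2, -0.6)

The purple sphere started near (4.2, 6.3) and ended near (4.0, 5.7).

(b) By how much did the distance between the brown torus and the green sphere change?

-3.1

They were about 7.9 units apart before and 4.8 after — 3.1 units closer together.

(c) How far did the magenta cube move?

2.4

The magenta cube was near (8.7, 5.4) before and (9.8, 3.3) after, so it travelled √(1.1² + 2.1²) ≈ 2.4 units.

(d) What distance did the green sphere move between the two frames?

2.6

From (8.8, 7.0) to (8.2, 4.5), the green sphere covered √(0.6² + 2.5²) ≈ 2.6 units.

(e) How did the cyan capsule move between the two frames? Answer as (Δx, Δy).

(-0.9, -1.1)

The cyan capsule was at about (11.1, 3.1) and moved to about (10.2, 2.0).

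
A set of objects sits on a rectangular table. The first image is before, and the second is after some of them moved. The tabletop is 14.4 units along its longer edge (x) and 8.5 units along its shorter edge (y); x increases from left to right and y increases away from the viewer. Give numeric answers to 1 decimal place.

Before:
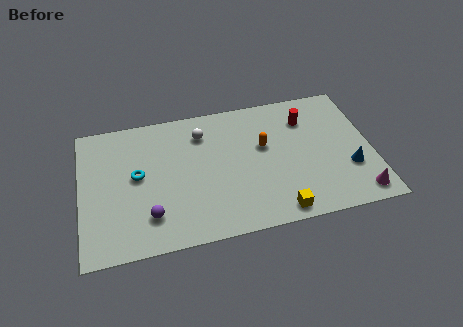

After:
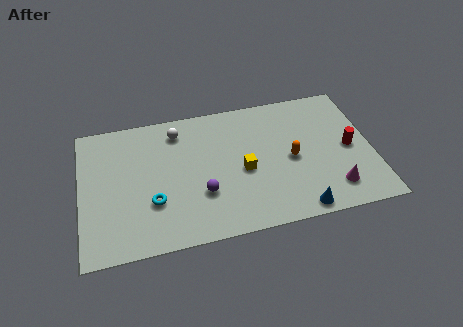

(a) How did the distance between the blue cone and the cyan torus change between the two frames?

-3.3

The distance was about 10.6 in the first image and 7.3 in the second, so they moved 3.3 units closer together.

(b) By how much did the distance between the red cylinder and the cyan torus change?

+1.2

Before: roughly 8.7 units apart; after: 9.9. That's 1.2 units further apart.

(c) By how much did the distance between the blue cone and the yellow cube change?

-0.3

They were about 4.2 units apart before and 3.9 after — 0.3 units closer together.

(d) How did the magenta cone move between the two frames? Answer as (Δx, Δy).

(-1.2, 0.6)

The magenta cone was at about (13.5, 1.1) and moved to about (12.3, 1.7).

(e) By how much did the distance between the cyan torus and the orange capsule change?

+0.7

The distance was about 6.3 in the first image and 7.0 in the second, so they moved 0.7 units further apart.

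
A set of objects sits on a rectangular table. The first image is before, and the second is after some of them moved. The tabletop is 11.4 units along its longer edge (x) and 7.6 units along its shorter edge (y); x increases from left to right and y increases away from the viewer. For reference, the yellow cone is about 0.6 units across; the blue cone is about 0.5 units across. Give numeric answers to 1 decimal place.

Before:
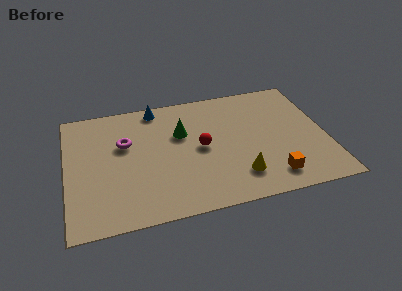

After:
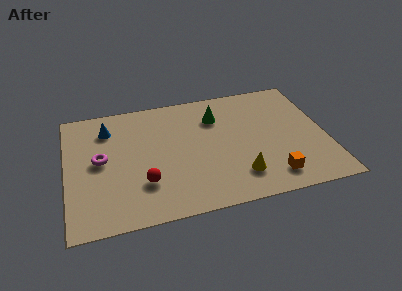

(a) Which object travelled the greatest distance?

the red sphere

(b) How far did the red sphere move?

3.1

From (5.9, 3.8) to (3.3, 2.2), the red sphere covered √(2.6² + 1.6²) ≈ 3.1 units.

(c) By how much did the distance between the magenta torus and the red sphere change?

-0.9

They were about 3.4 units apart before and 2.5 after — 0.9 units closer together.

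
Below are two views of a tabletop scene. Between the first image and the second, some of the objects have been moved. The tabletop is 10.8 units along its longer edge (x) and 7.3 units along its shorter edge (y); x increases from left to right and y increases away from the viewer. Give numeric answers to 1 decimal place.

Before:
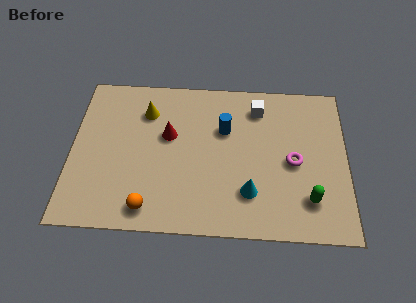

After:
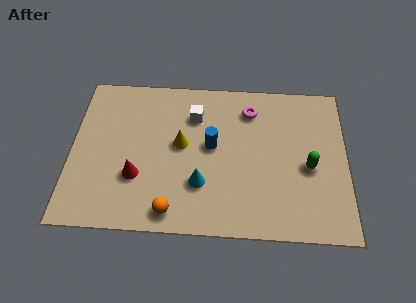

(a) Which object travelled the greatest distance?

the magenta torus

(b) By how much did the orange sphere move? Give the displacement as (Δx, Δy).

(0.9, -0.1)

From the two frames, the orange sphere sits at roughly (3.1, 1.0) before and (4.0, 0.9) after.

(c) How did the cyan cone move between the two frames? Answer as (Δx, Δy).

(-1.9, 0.3)

The cyan cone started near (7.0, 1.9) and ended near (5.1, 2.2).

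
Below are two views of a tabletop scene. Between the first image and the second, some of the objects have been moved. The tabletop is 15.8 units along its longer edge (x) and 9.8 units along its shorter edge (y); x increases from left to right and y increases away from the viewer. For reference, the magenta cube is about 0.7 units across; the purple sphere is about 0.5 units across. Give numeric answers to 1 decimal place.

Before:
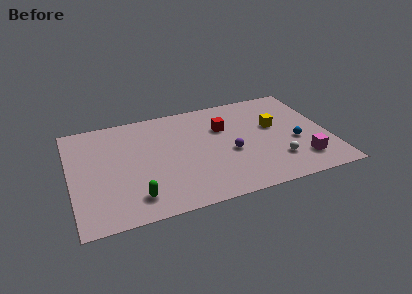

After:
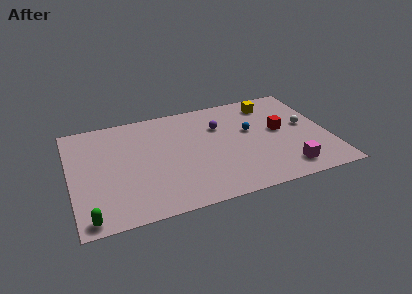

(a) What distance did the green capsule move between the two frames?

2.9

The green capsule moved from about (3.7, 1.8) to (0.9, 0.9), a distance of √(2.8² + 0.9²) ≈ 2.9.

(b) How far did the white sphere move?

3.5

From (12.4, 2.5) to (14.5, 5.3), the white sphere covered √(2.1² + 2.8²) ≈ 3.5 units.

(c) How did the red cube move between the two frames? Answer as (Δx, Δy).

(3.4, -1.3)

The red cube was at about (9.5, 6.6) and moved to about (12.9, 5.3).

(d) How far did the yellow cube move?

2.3

The yellow cube was near (12.6, 5.8) before and (12.6, 8.1) after, so it travelled √(0.0² + 2.3²) ≈ 2.3 units.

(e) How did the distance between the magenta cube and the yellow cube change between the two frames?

+2.6

They were about 3.9 units apart before and 6.5 after — 2.6 units further apart.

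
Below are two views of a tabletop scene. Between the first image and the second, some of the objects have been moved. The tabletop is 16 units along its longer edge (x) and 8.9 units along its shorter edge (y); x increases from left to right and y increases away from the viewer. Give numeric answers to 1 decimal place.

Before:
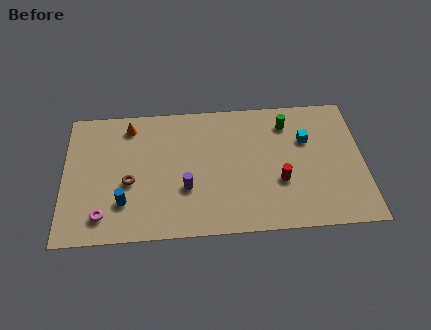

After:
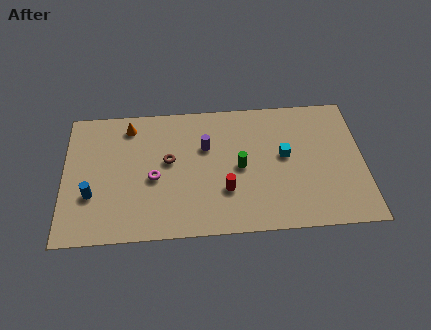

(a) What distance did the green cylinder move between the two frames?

3.8

The green cylinder was near (12.0, 7.1) before and (9.4, 4.3) after, so it travelled √(2.6² + 2.8²) ≈ 3.8 units.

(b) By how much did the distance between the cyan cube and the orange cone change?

-0.9

Before: roughly 9.6 units apart; after: 8.7. That's 0.9 units closer together.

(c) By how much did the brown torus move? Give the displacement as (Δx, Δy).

(2.1, 1.3)

From the two frames, the brown torus sits at roughly (3.5, 3.7) before and (5.6, 5.0) after.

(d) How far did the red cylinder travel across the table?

2.9

The red cylinder was near (11.5, 3.2) before and (8.6, 2.8) after, so it travelled √(2.9² + 0.4²) ≈ 2.9 units.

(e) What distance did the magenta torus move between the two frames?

3.5

From (2.1, 1.6) to (4.8, 3.9), the magenta torus covered √(2.7² + 2.3²) ≈ 3.5 units.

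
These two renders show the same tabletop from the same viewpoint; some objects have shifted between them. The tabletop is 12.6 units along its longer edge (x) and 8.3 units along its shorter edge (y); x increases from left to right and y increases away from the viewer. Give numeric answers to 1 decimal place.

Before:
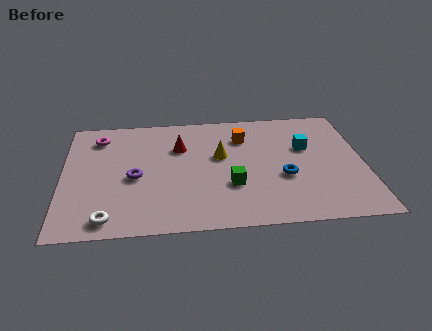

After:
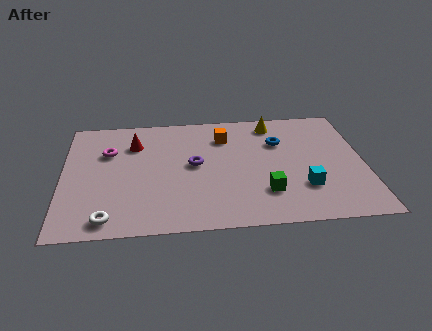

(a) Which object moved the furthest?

the yellow cone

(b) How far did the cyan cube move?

2.8

The cyan cube was near (10.2, 5.2) before and (10.0, 2.4) after, so it travelled √(0.2² + 2.8²) ≈ 2.8 units.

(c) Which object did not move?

the white torus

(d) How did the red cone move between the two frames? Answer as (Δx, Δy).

(-1.9, 0.4)

The red cone was at about (4.9, 5.7) and moved to about (3.0, 6.1).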